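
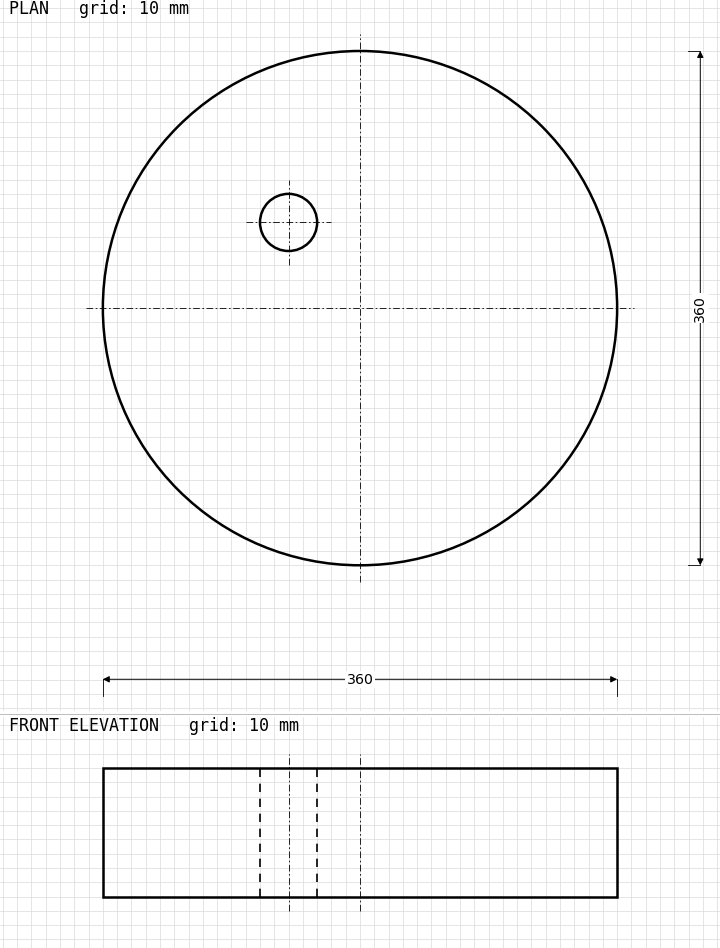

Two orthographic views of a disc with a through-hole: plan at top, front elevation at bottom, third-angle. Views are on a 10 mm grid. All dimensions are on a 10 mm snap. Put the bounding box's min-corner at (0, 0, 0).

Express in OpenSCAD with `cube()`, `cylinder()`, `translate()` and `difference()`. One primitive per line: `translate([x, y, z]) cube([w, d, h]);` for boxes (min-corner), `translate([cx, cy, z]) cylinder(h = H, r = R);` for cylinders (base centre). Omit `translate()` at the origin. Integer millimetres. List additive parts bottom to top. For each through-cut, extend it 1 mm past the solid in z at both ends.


difference() {
  translate([180, 180, 0]) cylinder(h = 90, r = 180);
  translate([130, 240, -1]) cylinder(h = 92, r = 20);
}


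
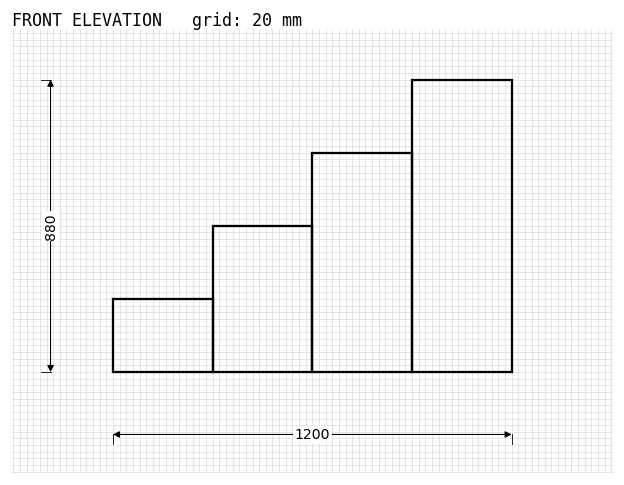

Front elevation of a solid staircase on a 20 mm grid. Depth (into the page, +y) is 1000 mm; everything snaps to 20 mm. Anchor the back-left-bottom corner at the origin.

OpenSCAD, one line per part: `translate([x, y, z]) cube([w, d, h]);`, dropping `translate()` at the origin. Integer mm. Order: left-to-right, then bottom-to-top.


cube([300, 1000, 220]);
translate([300, 0, 0]) cube([300, 1000, 440]);
translate([600, 0, 0]) cube([300, 1000, 660]);
translate([900, 0, 0]) cube([300, 1000, 880]);


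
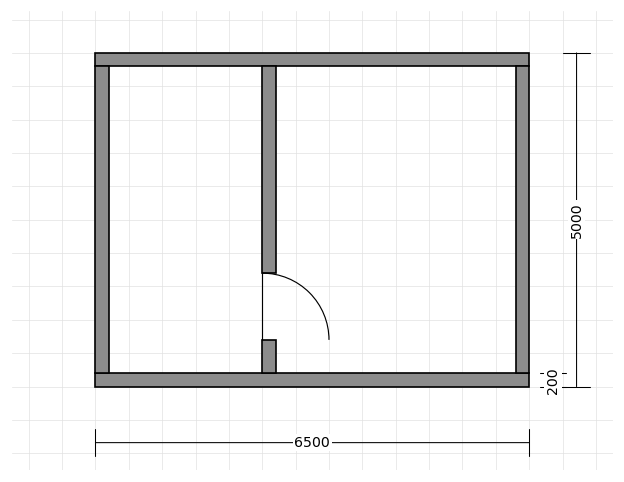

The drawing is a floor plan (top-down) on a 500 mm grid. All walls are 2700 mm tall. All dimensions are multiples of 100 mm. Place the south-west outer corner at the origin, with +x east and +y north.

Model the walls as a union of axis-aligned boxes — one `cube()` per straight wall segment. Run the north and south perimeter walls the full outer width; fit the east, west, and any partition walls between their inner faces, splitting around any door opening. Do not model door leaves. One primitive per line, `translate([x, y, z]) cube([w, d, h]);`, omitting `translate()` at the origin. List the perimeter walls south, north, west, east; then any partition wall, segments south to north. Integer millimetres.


cube([6500, 200, 2700]);
translate([0, 4800, 0]) cube([6500, 200, 2700]);
translate([0, 200, 0]) cube([200, 4600, 2700]);
translate([6300, 200, 0]) cube([200, 4600, 2700]);
translate([2500, 200, 0]) cube([200, 500, 2700]);
translate([2500, 1700, 0]) cube([200, 3100, 2700]);


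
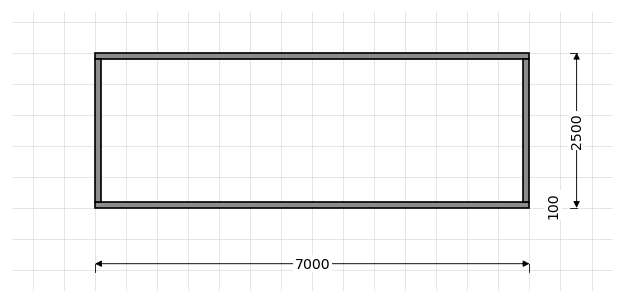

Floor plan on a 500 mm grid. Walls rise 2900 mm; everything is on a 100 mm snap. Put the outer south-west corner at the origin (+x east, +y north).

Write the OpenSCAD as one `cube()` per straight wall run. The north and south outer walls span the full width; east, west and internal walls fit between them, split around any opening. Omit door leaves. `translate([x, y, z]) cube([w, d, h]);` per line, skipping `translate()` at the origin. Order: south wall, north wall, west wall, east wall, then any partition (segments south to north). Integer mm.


cube([7000, 100, 2900]);
translate([0, 2400, 0]) cube([7000, 100, 2900]);
translate([0, 100, 0]) cube([100, 2300, 2900]);
translate([6900, 100, 0]) cube([100, 2300, 2900]);


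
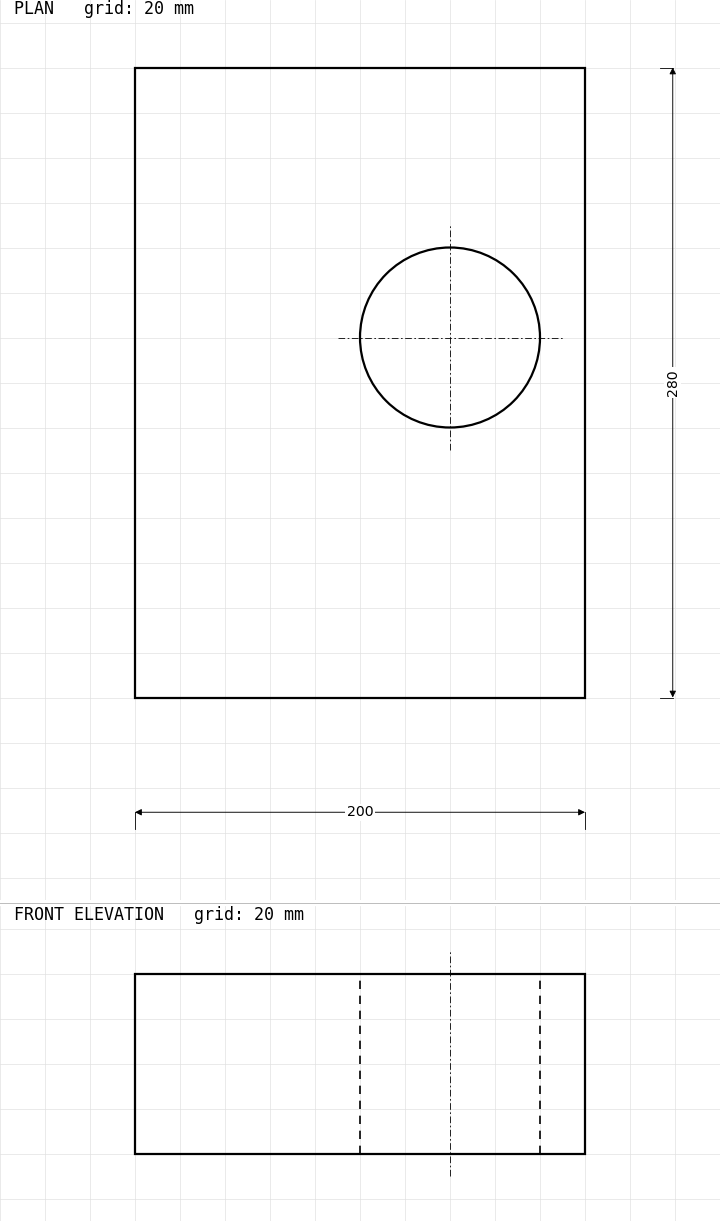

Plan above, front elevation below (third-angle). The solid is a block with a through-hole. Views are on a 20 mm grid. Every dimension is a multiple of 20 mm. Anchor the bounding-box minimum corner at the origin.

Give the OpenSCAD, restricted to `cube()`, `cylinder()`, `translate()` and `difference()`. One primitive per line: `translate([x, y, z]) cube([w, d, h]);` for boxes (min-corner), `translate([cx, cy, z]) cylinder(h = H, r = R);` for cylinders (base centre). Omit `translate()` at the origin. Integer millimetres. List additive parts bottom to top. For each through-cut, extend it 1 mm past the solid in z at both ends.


difference() {
  cube([200, 280, 80]);
  translate([140, 160, -1]) cylinder(h = 82, r = 40);
}


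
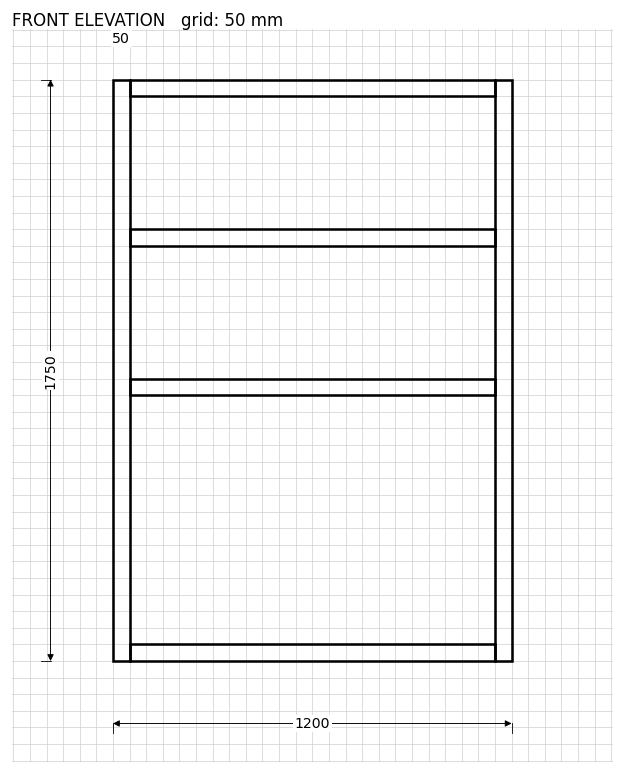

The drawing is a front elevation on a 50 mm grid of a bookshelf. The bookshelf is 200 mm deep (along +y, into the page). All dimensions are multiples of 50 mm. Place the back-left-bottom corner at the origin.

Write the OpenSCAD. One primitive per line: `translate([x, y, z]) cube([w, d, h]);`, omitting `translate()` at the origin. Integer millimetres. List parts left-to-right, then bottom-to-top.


cube([50, 200, 1750]);
translate([50, 0, 0]) cube([1100, 200, 50]);
translate([50, 0, 800]) cube([1100, 200, 50]);
translate([50, 0, 1250]) cube([1100, 200, 50]);
translate([50, 0, 1700]) cube([1100, 200, 50]);
translate([1150, 0, 0]) cube([50, 200, 1750]);


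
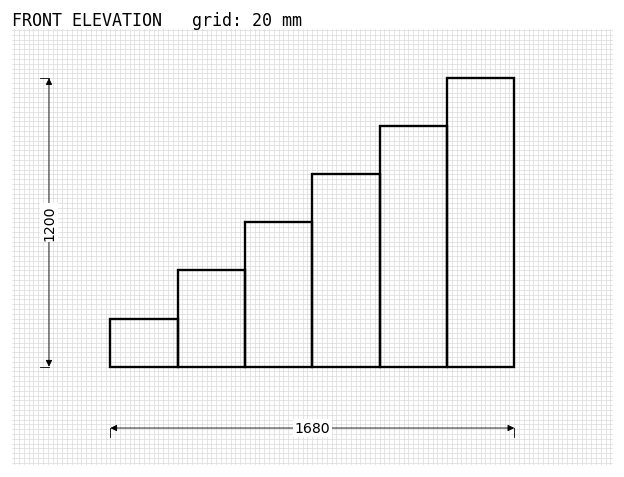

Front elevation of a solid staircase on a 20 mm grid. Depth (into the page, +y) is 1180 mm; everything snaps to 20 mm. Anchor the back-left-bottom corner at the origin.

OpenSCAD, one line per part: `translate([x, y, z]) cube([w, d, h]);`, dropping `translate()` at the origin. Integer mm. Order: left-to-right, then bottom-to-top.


cube([280, 1180, 200]);
translate([280, 0, 0]) cube([280, 1180, 400]);
translate([560, 0, 0]) cube([280, 1180, 600]);
translate([840, 0, 0]) cube([280, 1180, 800]);
translate([1120, 0, 0]) cube([280, 1180, 1000]);
translate([1400, 0, 0]) cube([280, 1180, 1200]);


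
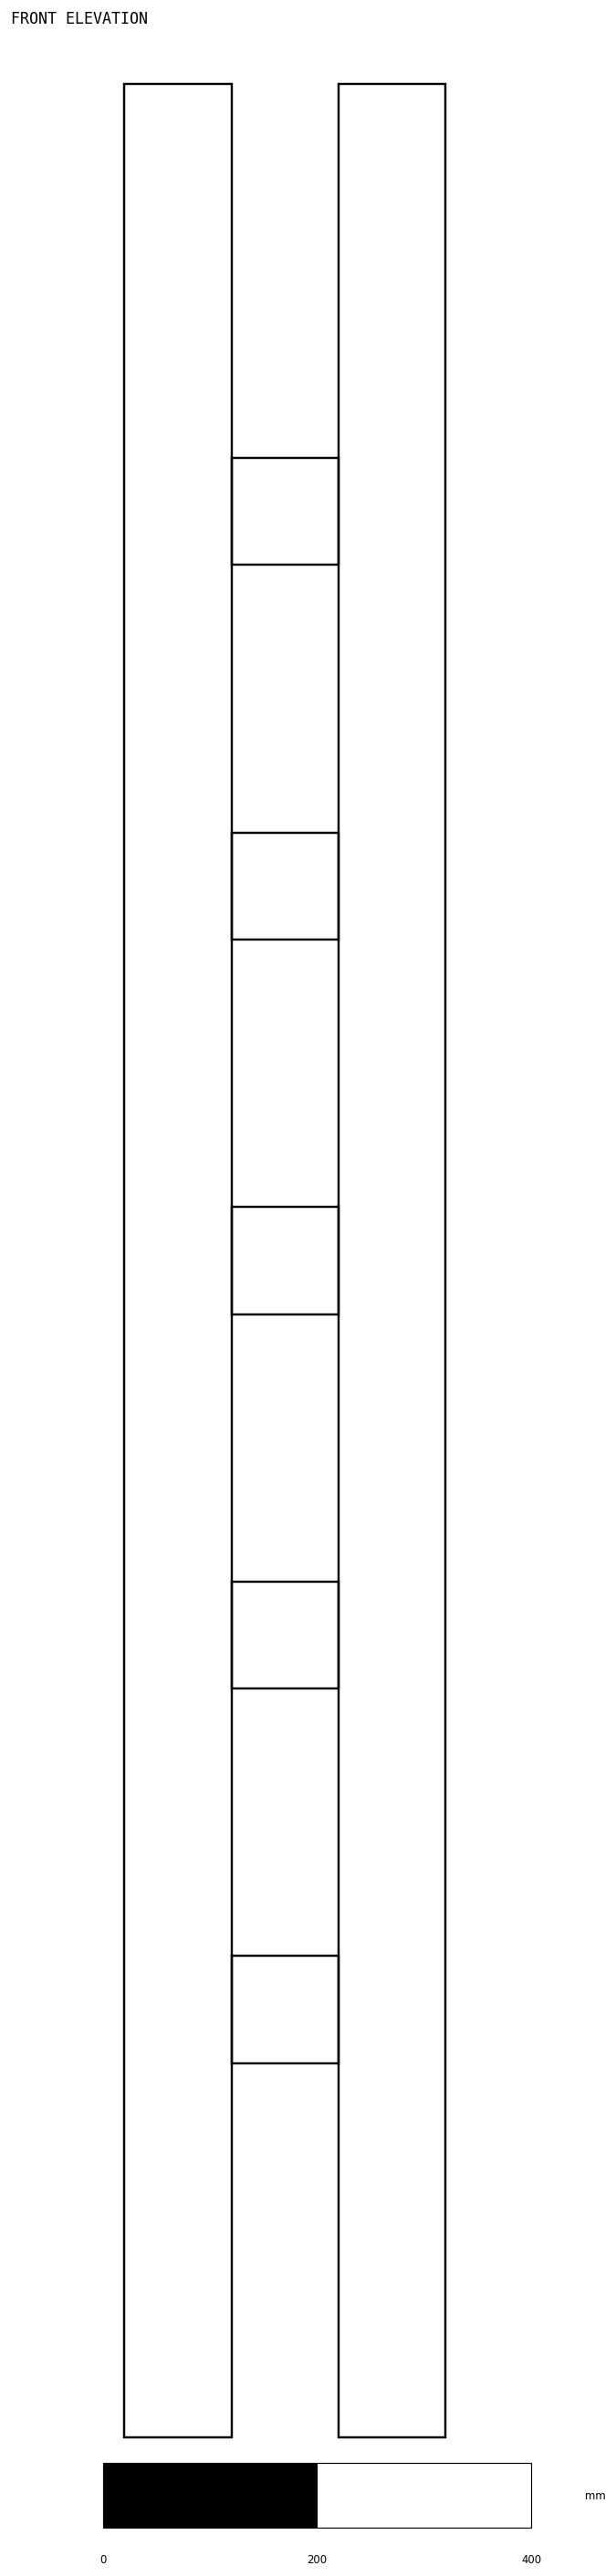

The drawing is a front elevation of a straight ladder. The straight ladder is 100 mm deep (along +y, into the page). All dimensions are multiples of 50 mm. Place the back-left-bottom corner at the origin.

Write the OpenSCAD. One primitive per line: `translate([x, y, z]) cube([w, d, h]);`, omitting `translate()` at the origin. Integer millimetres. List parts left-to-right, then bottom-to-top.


cube([100, 100, 2200]);
translate([100, 0, 350]) cube([100, 100, 100]);
translate([100, 0, 700]) cube([100, 100, 100]);
translate([100, 0, 1050]) cube([100, 100, 100]);
translate([100, 0, 1400]) cube([100, 100, 100]);
translate([100, 0, 1750]) cube([100, 100, 100]);
translate([200, 0, 0]) cube([100, 100, 2200]);


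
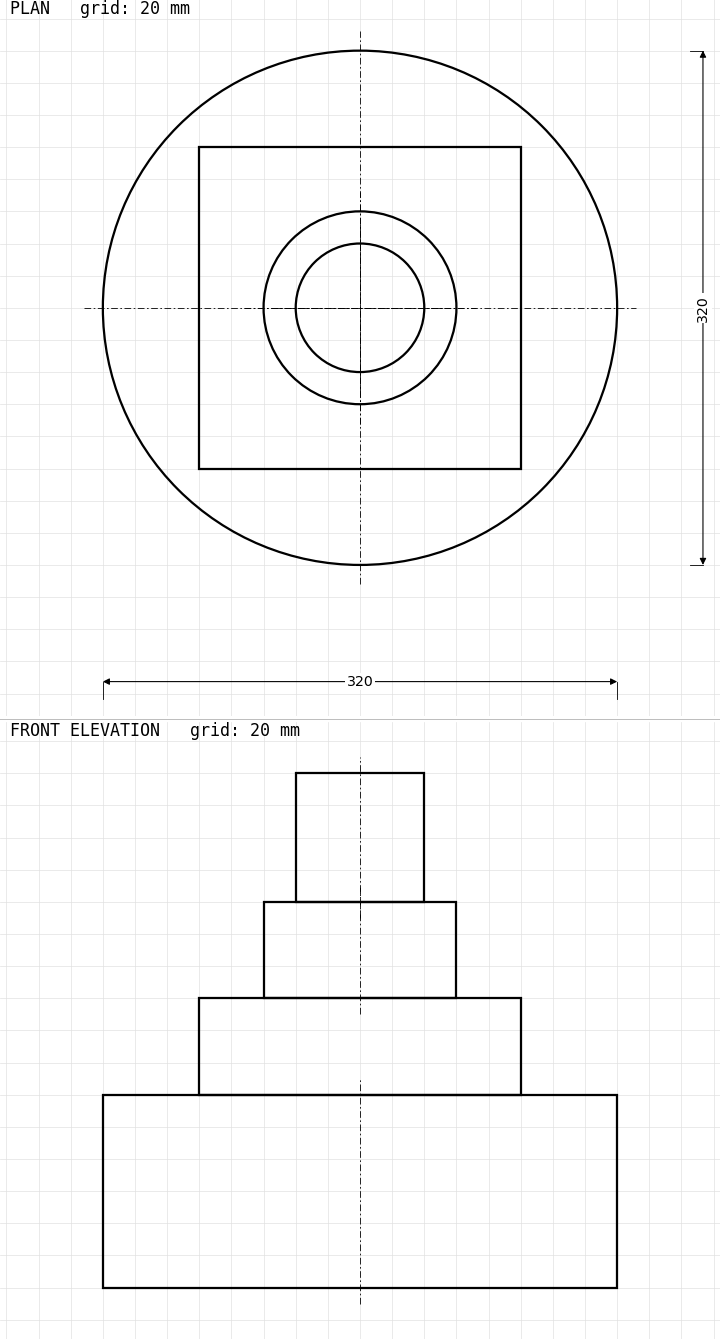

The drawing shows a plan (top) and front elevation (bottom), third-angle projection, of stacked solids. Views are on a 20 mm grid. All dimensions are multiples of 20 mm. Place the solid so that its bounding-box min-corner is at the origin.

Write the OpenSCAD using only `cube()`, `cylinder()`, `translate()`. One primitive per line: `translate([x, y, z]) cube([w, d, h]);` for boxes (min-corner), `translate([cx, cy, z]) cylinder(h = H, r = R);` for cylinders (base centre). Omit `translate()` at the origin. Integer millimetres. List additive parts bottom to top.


translate([160, 160, 0]) cylinder(h = 120, r = 160);
translate([60, 60, 120]) cube([200, 200, 60]);
translate([160, 160, 180]) cylinder(h = 60, r = 60);
translate([160, 160, 240]) cylinder(h = 80, r = 40);


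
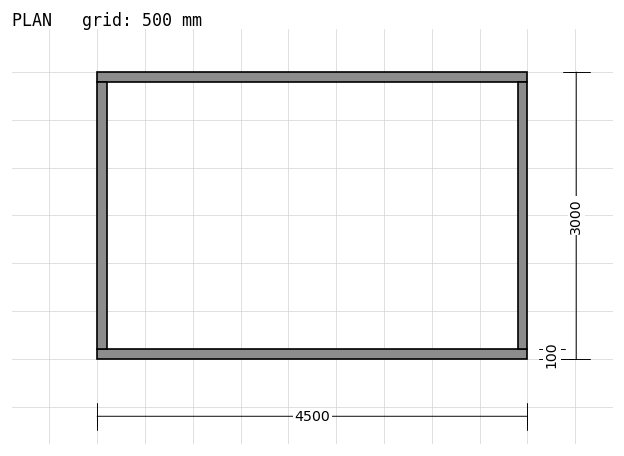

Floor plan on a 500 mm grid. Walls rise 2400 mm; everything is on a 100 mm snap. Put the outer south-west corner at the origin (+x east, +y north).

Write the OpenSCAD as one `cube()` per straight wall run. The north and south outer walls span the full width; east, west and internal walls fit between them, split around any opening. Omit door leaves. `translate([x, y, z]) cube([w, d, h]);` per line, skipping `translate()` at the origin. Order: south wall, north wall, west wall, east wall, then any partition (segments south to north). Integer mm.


cube([4500, 100, 2400]);
translate([0, 2900, 0]) cube([4500, 100, 2400]);
translate([0, 100, 0]) cube([100, 2800, 2400]);
translate([4400, 100, 0]) cube([100, 2800, 2400]);


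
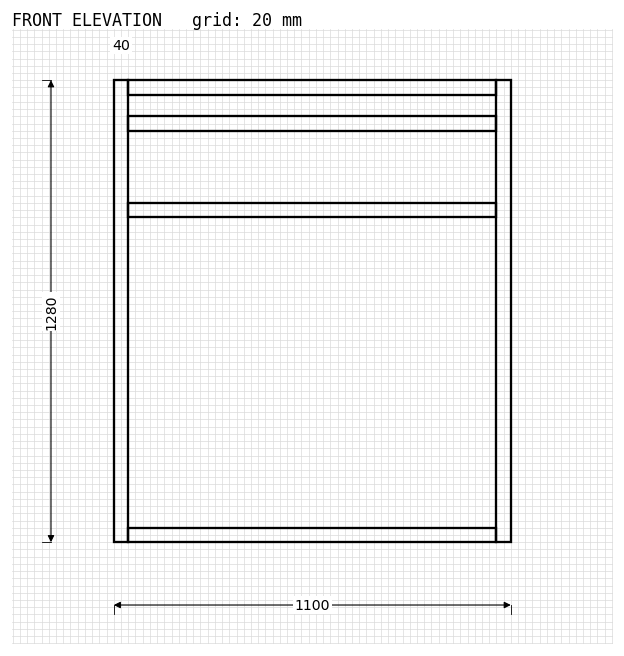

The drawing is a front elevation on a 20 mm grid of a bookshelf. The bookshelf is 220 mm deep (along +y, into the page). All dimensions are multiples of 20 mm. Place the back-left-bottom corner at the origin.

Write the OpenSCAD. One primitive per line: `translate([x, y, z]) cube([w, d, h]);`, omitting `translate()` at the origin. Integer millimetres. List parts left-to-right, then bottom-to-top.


cube([40, 220, 1280]);
translate([40, 0, 0]) cube([1020, 220, 40]);
translate([40, 0, 900]) cube([1020, 220, 40]);
translate([40, 0, 1140]) cube([1020, 220, 40]);
translate([40, 0, 1240]) cube([1020, 220, 40]);
translate([1060, 0, 0]) cube([40, 220, 1280]);


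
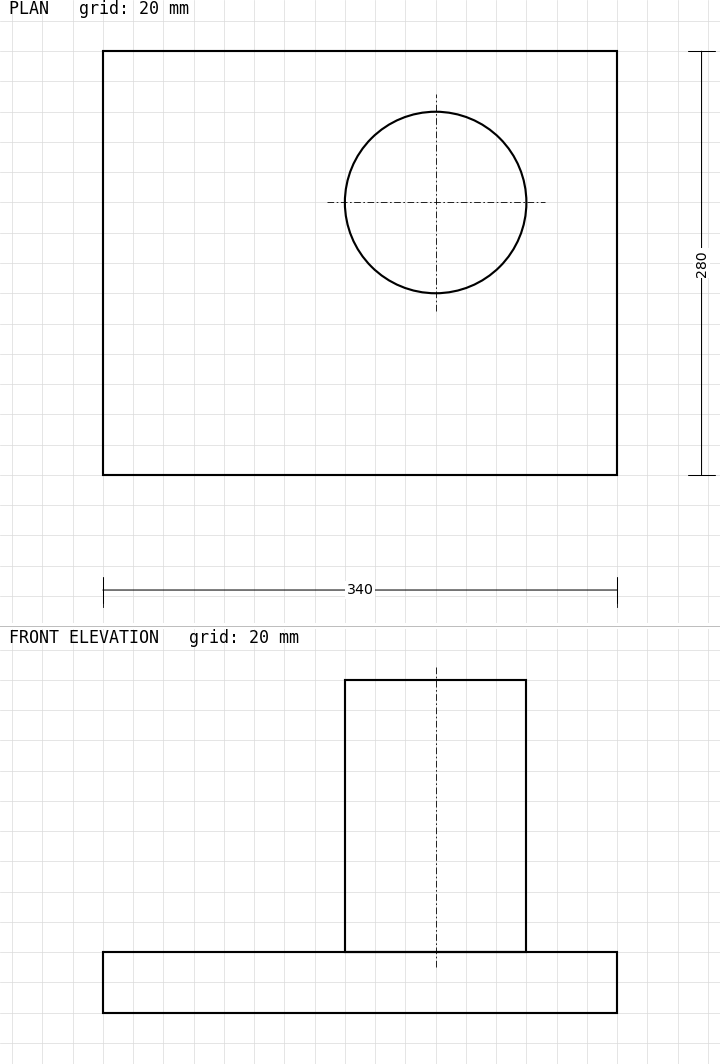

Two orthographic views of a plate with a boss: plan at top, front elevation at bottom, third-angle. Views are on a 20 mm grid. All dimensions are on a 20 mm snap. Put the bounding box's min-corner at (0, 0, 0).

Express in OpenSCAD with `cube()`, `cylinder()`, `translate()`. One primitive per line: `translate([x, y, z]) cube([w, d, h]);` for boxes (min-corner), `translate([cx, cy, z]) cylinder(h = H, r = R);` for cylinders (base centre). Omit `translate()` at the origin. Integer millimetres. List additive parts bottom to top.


cube([340, 280, 40]);
translate([220, 180, 40]) cylinder(h = 180, r = 60);


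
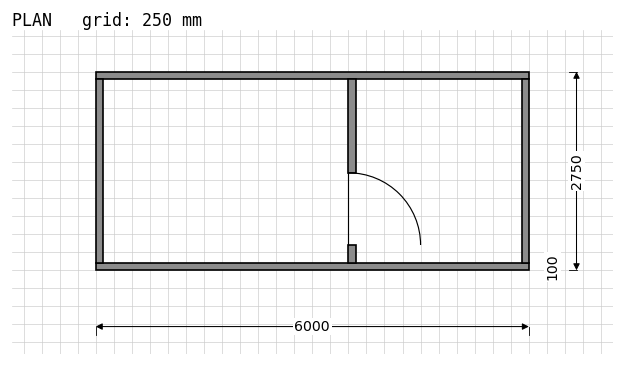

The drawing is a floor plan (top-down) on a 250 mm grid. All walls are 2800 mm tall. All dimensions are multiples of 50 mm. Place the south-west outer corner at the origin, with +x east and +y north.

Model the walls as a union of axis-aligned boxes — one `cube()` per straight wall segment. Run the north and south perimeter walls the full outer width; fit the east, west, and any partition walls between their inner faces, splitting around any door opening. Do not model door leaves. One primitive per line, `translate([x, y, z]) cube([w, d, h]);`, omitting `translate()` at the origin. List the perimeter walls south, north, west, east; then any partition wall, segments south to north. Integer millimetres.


cube([6000, 100, 2800]);
translate([0, 2650, 0]) cube([6000, 100, 2800]);
translate([0, 100, 0]) cube([100, 2550, 2800]);
translate([5900, 100, 0]) cube([100, 2550, 2800]);
translate([3500, 100, 0]) cube([100, 250, 2800]);
translate([3500, 1350, 0]) cube([100, 1300, 2800]);


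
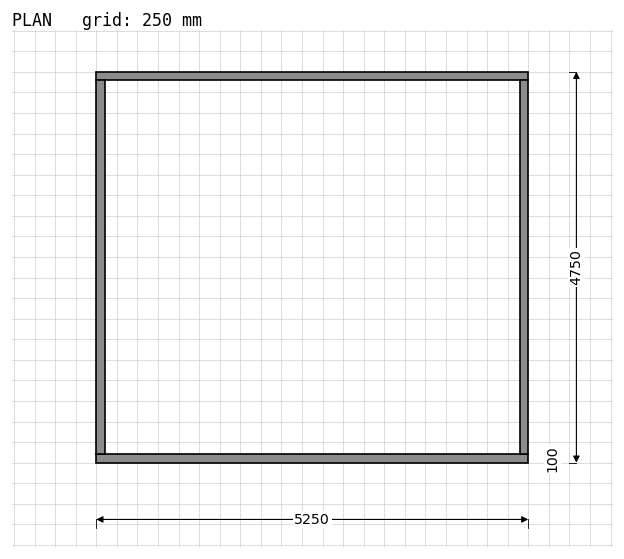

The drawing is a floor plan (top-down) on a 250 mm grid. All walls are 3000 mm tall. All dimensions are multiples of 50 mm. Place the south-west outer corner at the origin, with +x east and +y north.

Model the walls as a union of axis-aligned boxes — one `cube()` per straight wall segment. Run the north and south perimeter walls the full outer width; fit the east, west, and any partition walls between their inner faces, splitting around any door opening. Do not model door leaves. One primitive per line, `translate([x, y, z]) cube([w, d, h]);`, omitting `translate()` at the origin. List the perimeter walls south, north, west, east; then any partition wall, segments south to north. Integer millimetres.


cube([5250, 100, 3000]);
translate([0, 4650, 0]) cube([5250, 100, 3000]);
translate([0, 100, 0]) cube([100, 4550, 3000]);
translate([5150, 100, 0]) cube([100, 4550, 3000]);


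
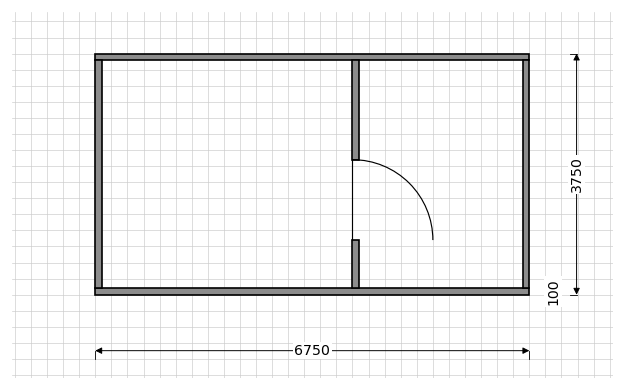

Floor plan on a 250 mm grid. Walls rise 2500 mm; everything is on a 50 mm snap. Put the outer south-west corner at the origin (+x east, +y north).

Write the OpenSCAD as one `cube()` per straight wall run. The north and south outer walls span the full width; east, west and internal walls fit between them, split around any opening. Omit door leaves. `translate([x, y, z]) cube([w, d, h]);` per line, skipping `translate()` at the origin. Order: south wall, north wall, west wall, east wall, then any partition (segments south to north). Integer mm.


cube([6750, 100, 2500]);
translate([0, 3650, 0]) cube([6750, 100, 2500]);
translate([0, 100, 0]) cube([100, 3550, 2500]);
translate([6650, 100, 0]) cube([100, 3550, 2500]);
translate([4000, 100, 0]) cube([100, 750, 2500]);
translate([4000, 2100, 0]) cube([100, 1550, 2500]);


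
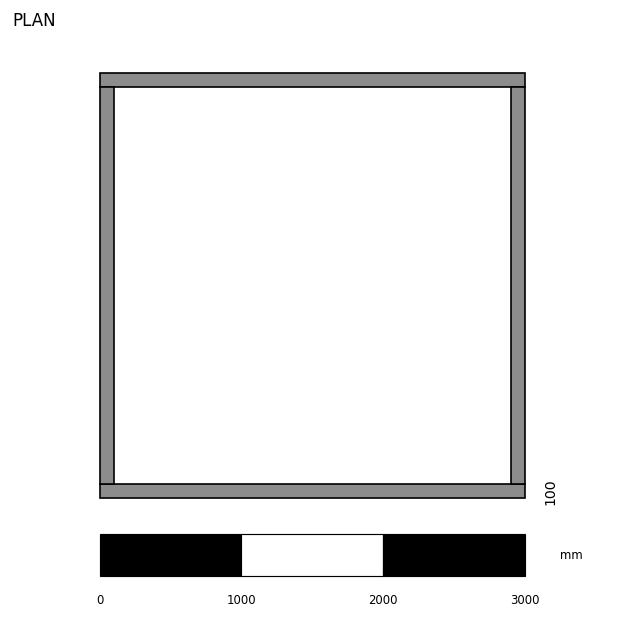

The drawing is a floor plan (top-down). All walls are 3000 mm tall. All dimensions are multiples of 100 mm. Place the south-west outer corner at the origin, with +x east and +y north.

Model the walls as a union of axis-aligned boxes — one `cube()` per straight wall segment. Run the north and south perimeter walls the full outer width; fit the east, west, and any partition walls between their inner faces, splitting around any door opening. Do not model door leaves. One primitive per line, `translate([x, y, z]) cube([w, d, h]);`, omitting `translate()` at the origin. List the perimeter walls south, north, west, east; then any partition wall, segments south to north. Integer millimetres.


cube([3000, 100, 3000]);
translate([0, 2900, 0]) cube([3000, 100, 3000]);
translate([0, 100, 0]) cube([100, 2800, 3000]);
translate([2900, 100, 0]) cube([100, 2800, 3000]);


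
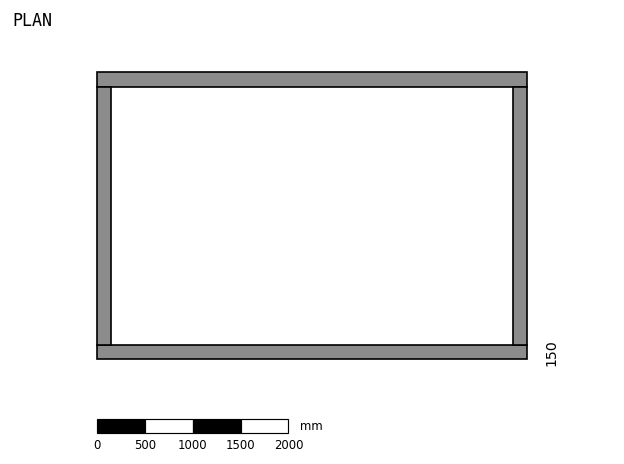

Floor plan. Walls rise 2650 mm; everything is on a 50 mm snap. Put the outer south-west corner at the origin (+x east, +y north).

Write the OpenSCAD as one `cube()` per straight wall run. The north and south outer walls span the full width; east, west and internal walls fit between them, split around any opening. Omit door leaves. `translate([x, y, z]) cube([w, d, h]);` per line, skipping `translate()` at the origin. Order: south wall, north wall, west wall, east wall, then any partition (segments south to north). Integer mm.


cube([4500, 150, 2650]);
translate([0, 2850, 0]) cube([4500, 150, 2650]);
translate([0, 150, 0]) cube([150, 2700, 2650]);
translate([4350, 150, 0]) cube([150, 2700, 2650]);


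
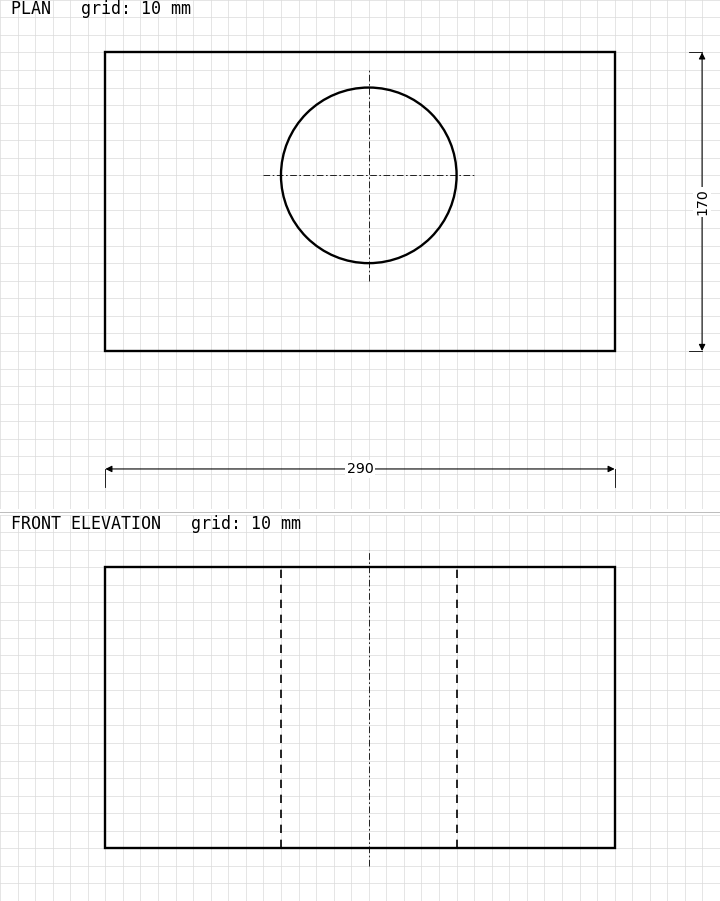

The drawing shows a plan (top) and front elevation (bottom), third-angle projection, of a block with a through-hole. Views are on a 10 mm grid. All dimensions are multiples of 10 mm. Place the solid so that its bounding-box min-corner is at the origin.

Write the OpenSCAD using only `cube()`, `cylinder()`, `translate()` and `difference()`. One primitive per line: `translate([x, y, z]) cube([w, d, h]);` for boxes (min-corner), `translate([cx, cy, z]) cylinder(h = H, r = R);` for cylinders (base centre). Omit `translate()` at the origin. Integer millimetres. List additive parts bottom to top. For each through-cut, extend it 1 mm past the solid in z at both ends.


difference() {
  cube([290, 170, 160]);
  translate([150, 100, -1]) cylinder(h = 162, r = 50);
}


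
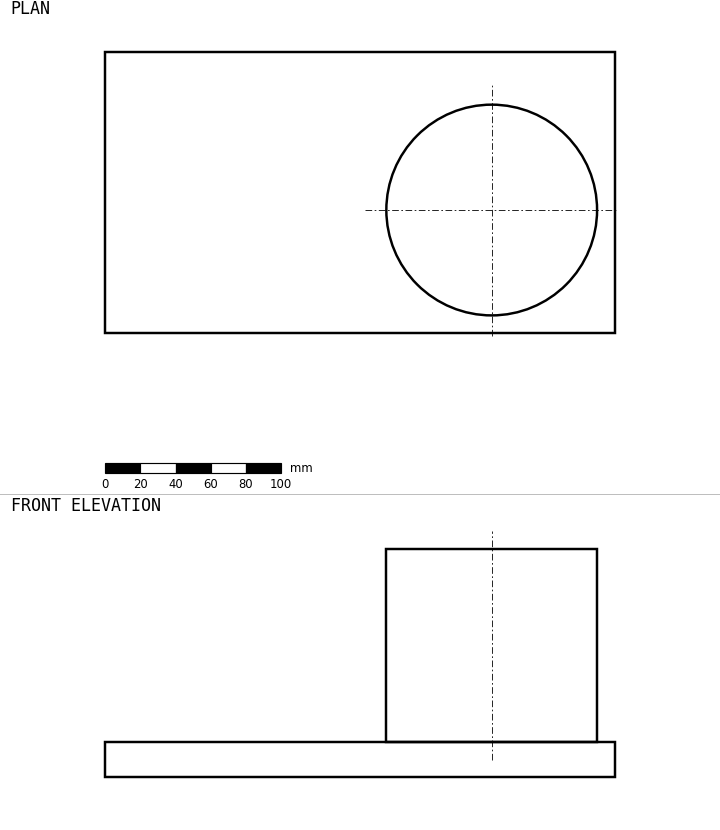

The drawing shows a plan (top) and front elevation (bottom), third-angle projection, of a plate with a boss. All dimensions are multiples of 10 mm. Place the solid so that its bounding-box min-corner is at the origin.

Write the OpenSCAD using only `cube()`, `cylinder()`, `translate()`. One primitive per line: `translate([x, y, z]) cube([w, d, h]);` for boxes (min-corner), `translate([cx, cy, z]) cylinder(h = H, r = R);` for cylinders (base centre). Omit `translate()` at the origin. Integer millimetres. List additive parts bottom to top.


cube([290, 160, 20]);
translate([220, 70, 20]) cylinder(h = 110, r = 60);


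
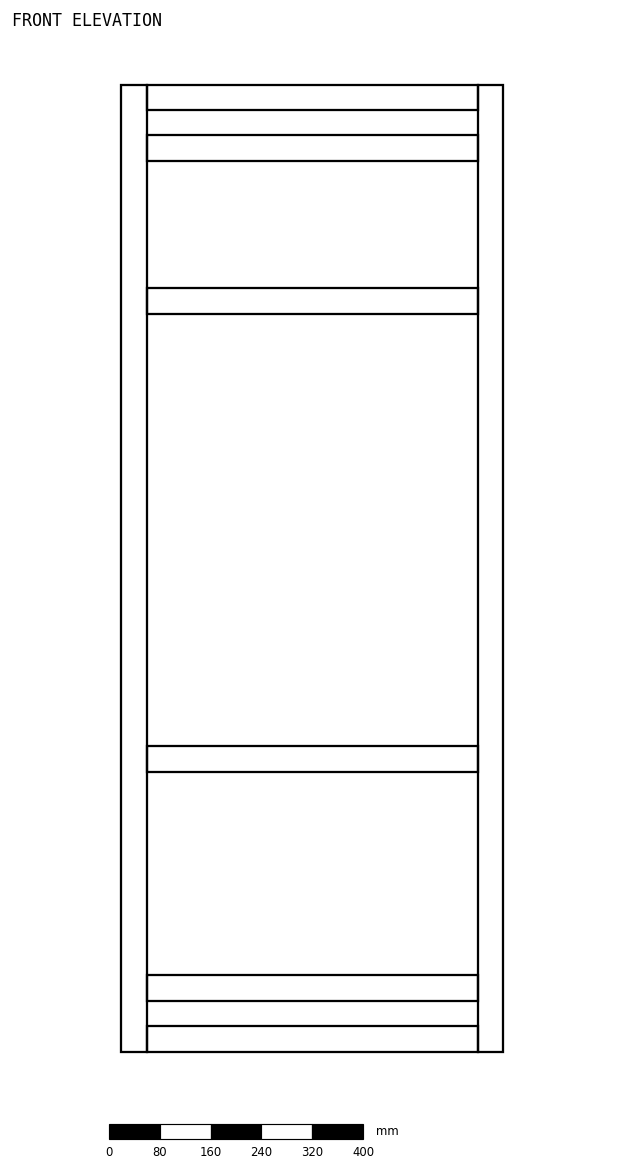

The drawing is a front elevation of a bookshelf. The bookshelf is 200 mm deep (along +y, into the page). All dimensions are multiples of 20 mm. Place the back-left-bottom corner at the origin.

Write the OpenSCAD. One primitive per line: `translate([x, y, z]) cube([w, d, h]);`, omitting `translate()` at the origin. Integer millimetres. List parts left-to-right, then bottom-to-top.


cube([40, 200, 1520]);
translate([40, 0, 0]) cube([520, 200, 40]);
translate([40, 0, 80]) cube([520, 200, 40]);
translate([40, 0, 440]) cube([520, 200, 40]);
translate([40, 0, 1160]) cube([520, 200, 40]);
translate([40, 0, 1400]) cube([520, 200, 40]);
translate([40, 0, 1480]) cube([520, 200, 40]);
translate([560, 0, 0]) cube([40, 200, 1520]);


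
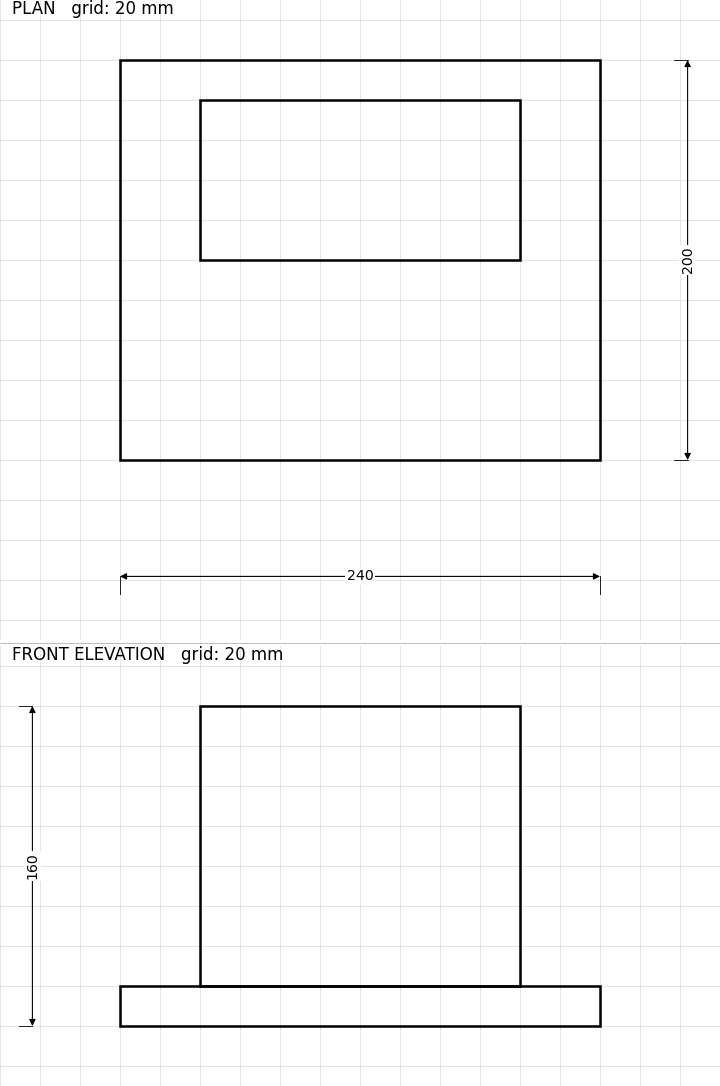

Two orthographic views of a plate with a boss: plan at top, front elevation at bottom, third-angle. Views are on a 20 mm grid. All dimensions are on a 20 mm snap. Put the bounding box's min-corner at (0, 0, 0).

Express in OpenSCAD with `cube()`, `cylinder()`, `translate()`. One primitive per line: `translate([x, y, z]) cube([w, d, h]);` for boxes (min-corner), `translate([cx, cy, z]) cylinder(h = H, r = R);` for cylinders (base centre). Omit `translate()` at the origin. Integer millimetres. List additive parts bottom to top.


cube([240, 200, 20]);
translate([40, 100, 20]) cube([160, 80, 140]);


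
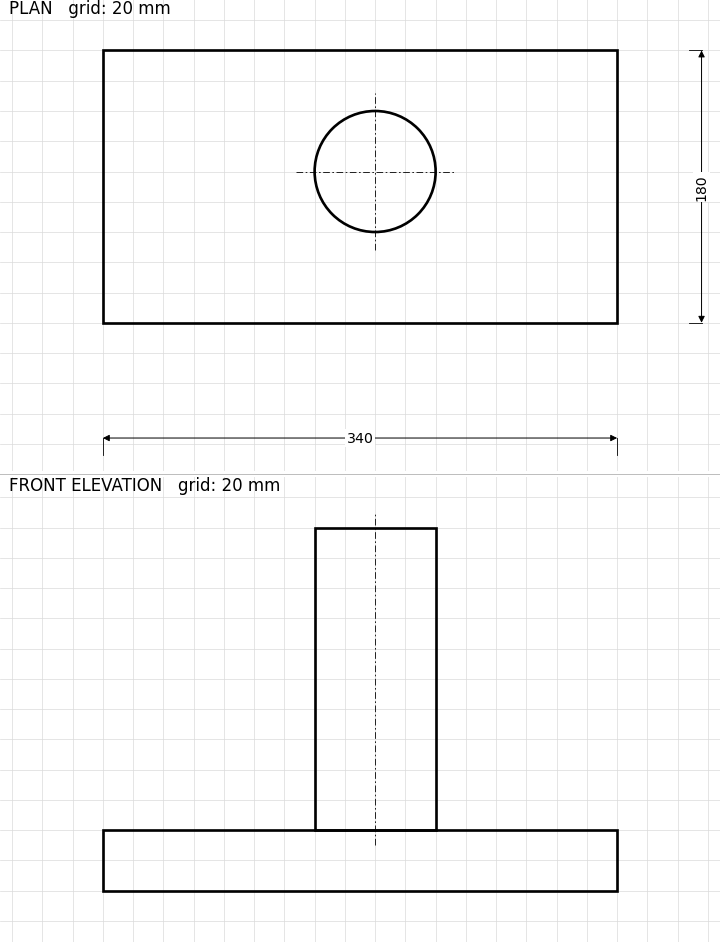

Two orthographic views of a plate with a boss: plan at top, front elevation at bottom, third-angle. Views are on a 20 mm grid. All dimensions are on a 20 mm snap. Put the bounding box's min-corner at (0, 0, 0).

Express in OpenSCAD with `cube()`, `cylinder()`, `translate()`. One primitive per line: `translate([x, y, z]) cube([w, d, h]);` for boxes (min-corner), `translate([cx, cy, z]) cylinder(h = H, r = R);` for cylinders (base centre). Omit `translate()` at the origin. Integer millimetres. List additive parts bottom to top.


cube([340, 180, 40]);
translate([180, 100, 40]) cylinder(h = 200, r = 40);


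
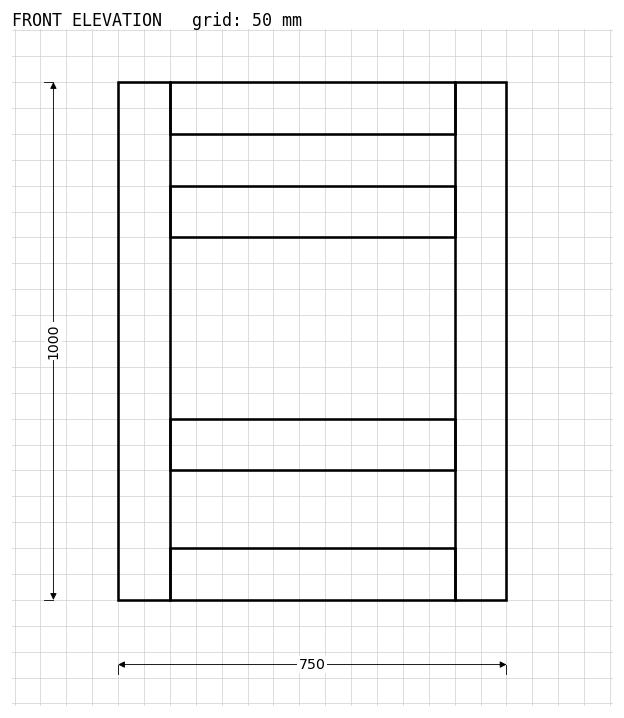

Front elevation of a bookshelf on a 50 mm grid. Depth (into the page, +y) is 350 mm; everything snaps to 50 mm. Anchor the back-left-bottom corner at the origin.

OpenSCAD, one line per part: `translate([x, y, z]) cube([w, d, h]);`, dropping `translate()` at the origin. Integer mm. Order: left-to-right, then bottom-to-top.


cube([100, 350, 1000]);
translate([100, 0, 0]) cube([550, 350, 100]);
translate([100, 0, 250]) cube([550, 350, 100]);
translate([100, 0, 700]) cube([550, 350, 100]);
translate([100, 0, 900]) cube([550, 350, 100]);
translate([650, 0, 0]) cube([100, 350, 1000]);


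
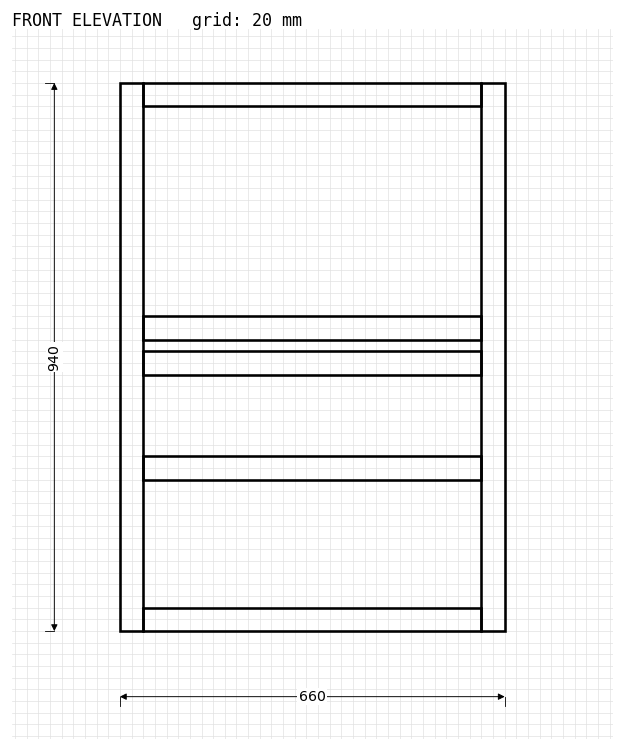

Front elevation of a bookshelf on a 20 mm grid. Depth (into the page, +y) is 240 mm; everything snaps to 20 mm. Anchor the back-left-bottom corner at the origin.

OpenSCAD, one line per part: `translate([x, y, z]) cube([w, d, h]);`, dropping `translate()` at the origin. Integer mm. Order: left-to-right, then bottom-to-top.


cube([40, 240, 940]);
translate([40, 0, 0]) cube([580, 240, 40]);
translate([40, 0, 260]) cube([580, 240, 40]);
translate([40, 0, 440]) cube([580, 240, 40]);
translate([40, 0, 500]) cube([580, 240, 40]);
translate([40, 0, 900]) cube([580, 240, 40]);
translate([620, 0, 0]) cube([40, 240, 940]);


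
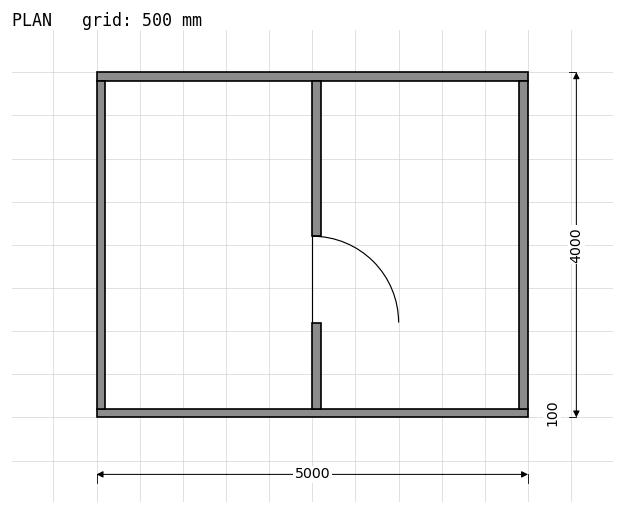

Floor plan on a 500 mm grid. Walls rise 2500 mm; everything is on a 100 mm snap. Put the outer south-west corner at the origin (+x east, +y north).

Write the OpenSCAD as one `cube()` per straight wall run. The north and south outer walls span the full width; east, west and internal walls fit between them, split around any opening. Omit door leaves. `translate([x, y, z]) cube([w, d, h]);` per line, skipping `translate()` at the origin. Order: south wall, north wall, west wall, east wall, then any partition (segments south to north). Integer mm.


cube([5000, 100, 2500]);
translate([0, 3900, 0]) cube([5000, 100, 2500]);
translate([0, 100, 0]) cube([100, 3800, 2500]);
translate([4900, 100, 0]) cube([100, 3800, 2500]);
translate([2500, 100, 0]) cube([100, 1000, 2500]);
translate([2500, 2100, 0]) cube([100, 1800, 2500]);


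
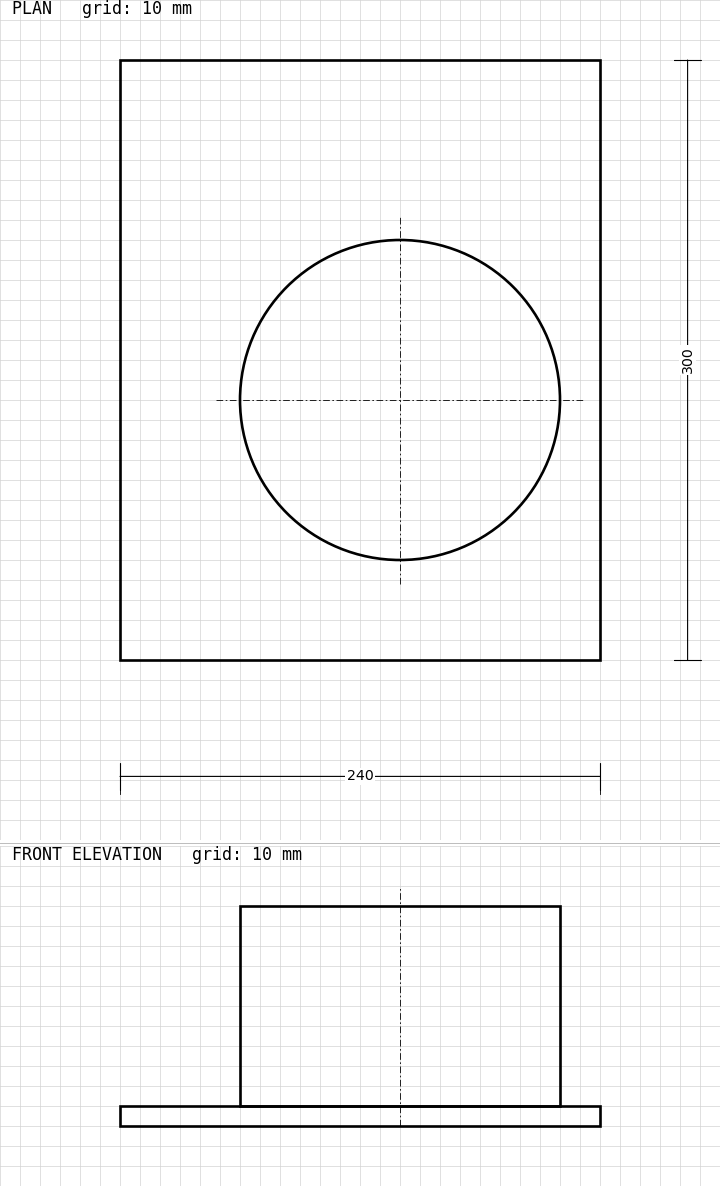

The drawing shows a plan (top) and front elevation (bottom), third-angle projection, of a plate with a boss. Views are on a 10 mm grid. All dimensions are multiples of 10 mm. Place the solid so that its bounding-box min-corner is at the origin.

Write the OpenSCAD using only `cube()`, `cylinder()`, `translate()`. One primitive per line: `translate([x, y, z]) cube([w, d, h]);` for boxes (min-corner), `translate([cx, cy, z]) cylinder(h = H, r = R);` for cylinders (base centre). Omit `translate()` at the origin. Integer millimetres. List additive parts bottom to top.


cube([240, 300, 10]);
translate([140, 130, 10]) cylinder(h = 100, r = 80);


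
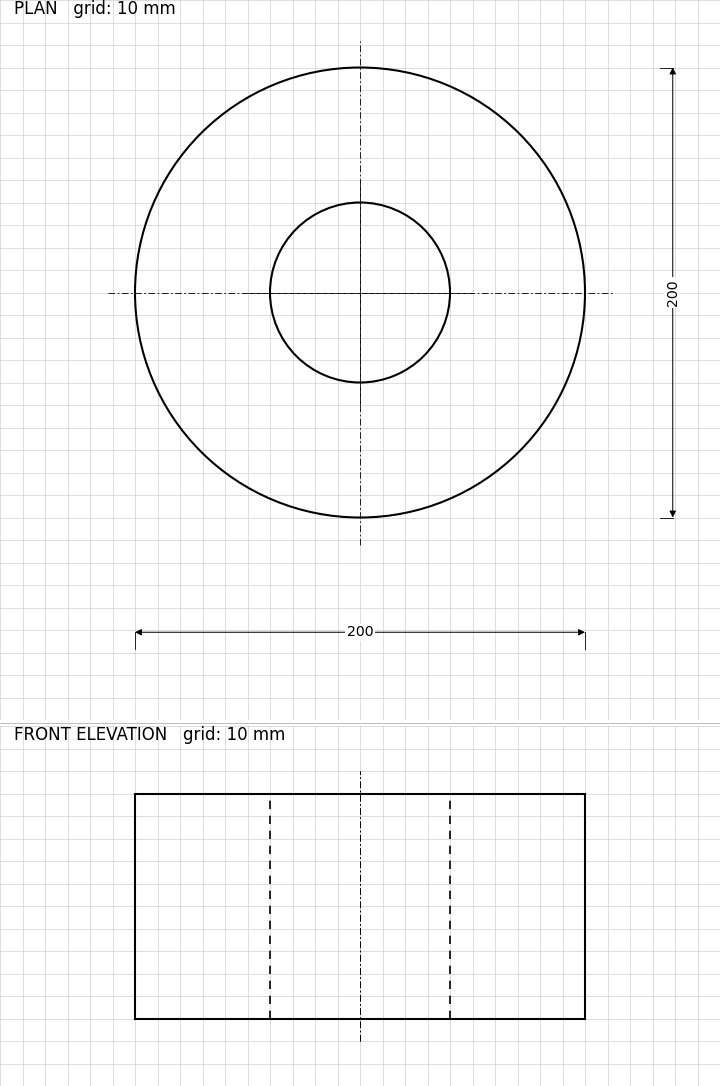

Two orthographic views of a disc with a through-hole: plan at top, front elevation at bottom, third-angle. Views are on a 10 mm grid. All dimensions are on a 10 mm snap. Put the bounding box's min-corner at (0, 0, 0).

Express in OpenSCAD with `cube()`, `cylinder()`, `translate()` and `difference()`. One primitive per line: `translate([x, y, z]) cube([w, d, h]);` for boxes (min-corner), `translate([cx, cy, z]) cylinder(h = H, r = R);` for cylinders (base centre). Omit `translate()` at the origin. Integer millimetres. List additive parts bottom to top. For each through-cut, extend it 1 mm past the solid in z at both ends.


difference() {
  translate([100, 100, 0]) cylinder(h = 100, r = 100);
  translate([100, 100, -1]) cylinder(h = 102, r = 40);
}


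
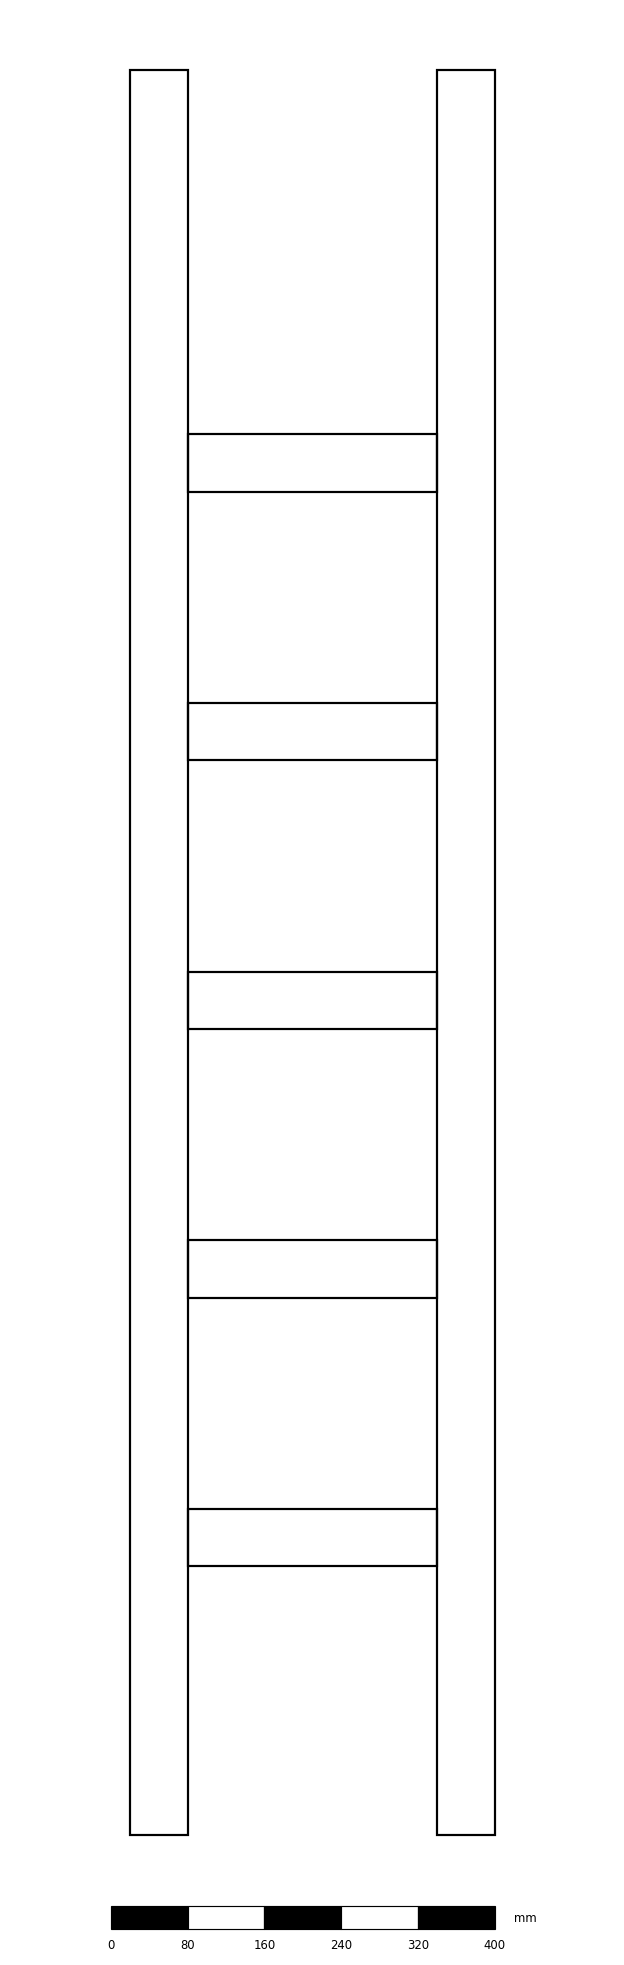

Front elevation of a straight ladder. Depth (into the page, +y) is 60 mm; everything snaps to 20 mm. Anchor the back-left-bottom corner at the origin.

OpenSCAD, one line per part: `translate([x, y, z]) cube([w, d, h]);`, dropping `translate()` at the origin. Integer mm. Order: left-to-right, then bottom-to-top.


cube([60, 60, 1840]);
translate([60, 0, 280]) cube([260, 60, 60]);
translate([60, 0, 560]) cube([260, 60, 60]);
translate([60, 0, 840]) cube([260, 60, 60]);
translate([60, 0, 1120]) cube([260, 60, 60]);
translate([60, 0, 1400]) cube([260, 60, 60]);
translate([320, 0, 0]) cube([60, 60, 1840]);


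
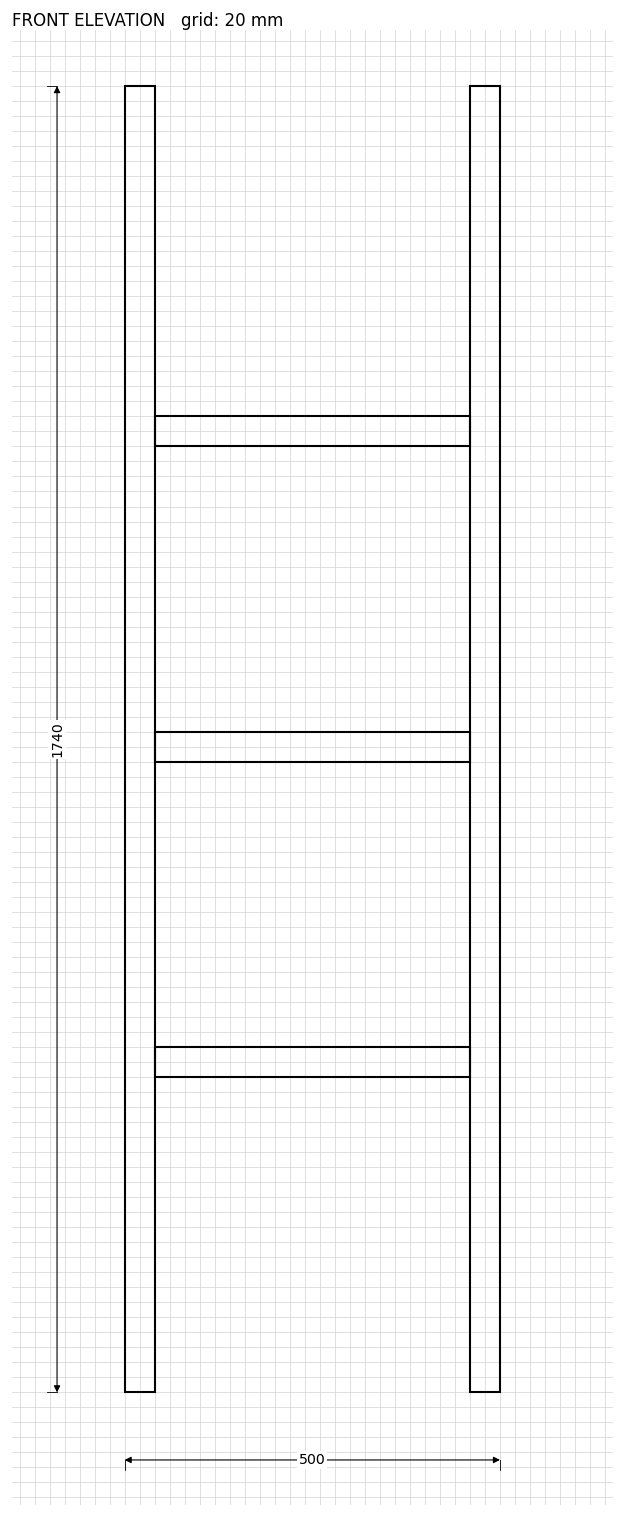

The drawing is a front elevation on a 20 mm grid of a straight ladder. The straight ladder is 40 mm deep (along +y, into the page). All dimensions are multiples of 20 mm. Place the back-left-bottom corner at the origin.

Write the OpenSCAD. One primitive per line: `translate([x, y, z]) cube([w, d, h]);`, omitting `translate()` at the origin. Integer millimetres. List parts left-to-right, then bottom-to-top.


cube([40, 40, 1740]);
translate([40, 0, 420]) cube([420, 40, 40]);
translate([40, 0, 840]) cube([420, 40, 40]);
translate([40, 0, 1260]) cube([420, 40, 40]);
translate([460, 0, 0]) cube([40, 40, 1740]);


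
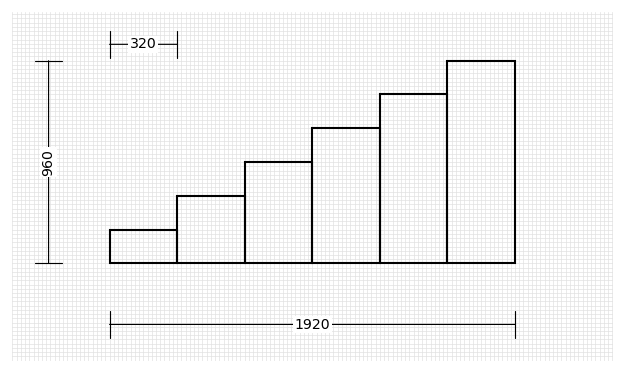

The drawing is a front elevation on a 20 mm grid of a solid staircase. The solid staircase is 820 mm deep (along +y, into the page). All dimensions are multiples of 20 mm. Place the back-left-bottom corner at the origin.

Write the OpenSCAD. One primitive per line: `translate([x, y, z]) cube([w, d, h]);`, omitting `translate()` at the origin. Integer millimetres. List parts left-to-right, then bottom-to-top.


cube([320, 820, 160]);
translate([320, 0, 0]) cube([320, 820, 320]);
translate([640, 0, 0]) cube([320, 820, 480]);
translate([960, 0, 0]) cube([320, 820, 640]);
translate([1280, 0, 0]) cube([320, 820, 800]);
translate([1600, 0, 0]) cube([320, 820, 960]);


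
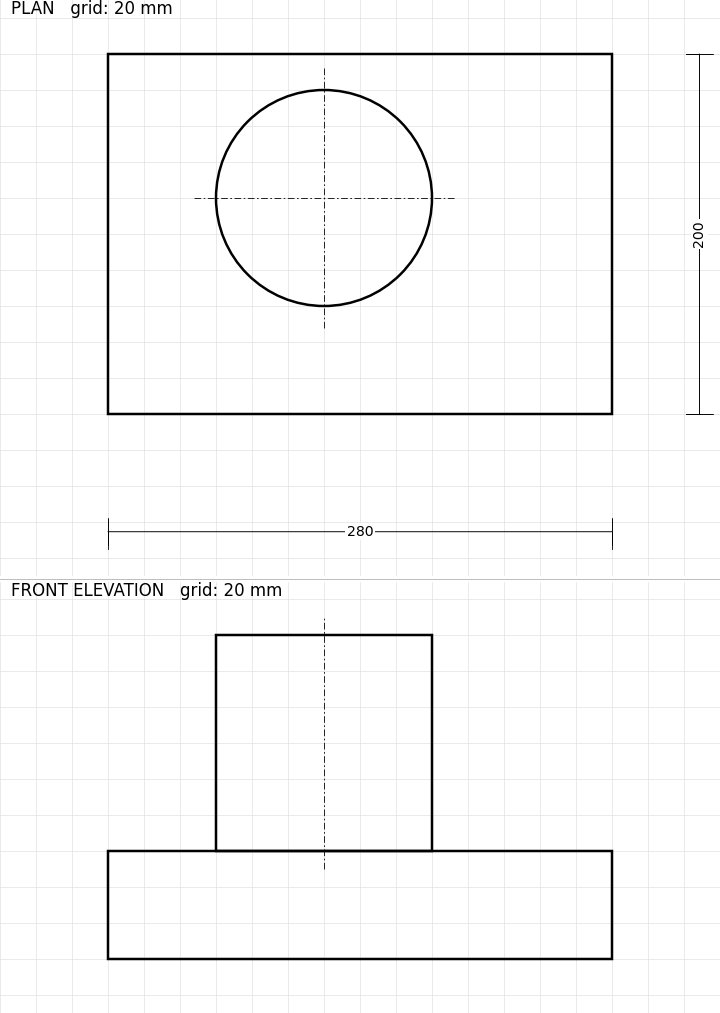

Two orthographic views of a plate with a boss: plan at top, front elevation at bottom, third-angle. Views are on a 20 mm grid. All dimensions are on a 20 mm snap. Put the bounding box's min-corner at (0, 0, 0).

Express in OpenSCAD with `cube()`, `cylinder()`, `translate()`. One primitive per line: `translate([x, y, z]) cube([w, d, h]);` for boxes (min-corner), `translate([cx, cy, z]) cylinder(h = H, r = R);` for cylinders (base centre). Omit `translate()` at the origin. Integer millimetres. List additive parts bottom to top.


cube([280, 200, 60]);
translate([120, 120, 60]) cylinder(h = 120, r = 60);


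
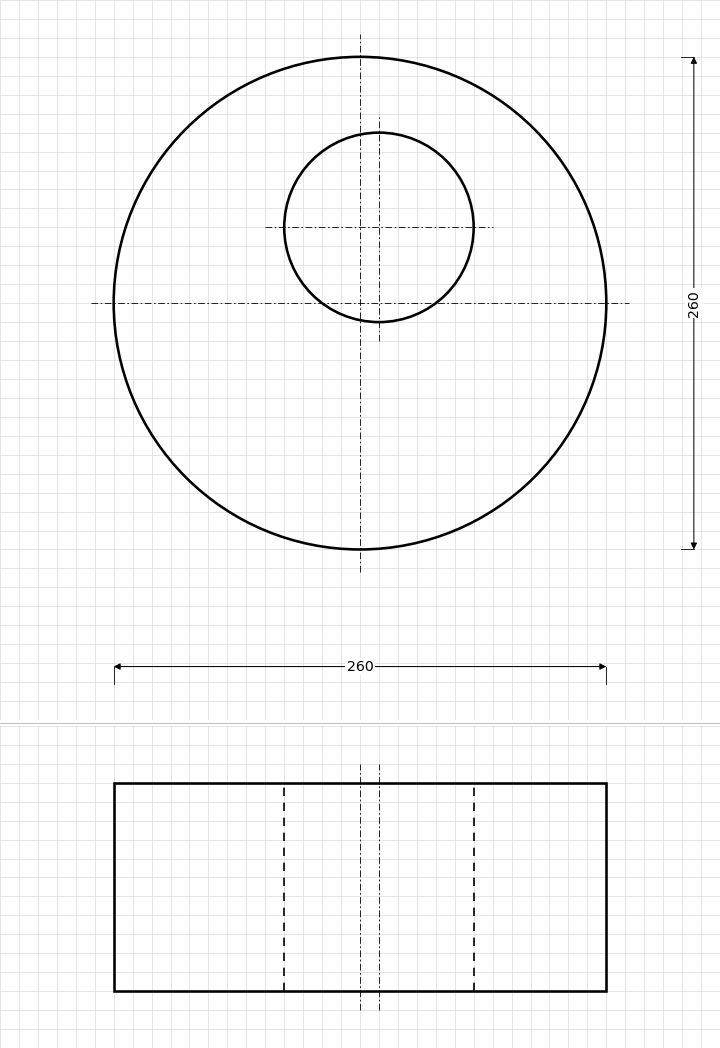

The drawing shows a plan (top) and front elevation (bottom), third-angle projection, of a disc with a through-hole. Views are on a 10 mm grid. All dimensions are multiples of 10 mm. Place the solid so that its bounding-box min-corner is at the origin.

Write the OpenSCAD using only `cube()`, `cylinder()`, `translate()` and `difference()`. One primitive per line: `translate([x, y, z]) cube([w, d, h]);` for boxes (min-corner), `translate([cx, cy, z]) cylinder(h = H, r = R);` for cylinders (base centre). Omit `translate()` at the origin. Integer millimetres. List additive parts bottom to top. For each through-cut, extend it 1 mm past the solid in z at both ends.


difference() {
  translate([130, 130, 0]) cylinder(h = 110, r = 130);
  translate([140, 170, -1]) cylinder(h = 112, r = 50);
}


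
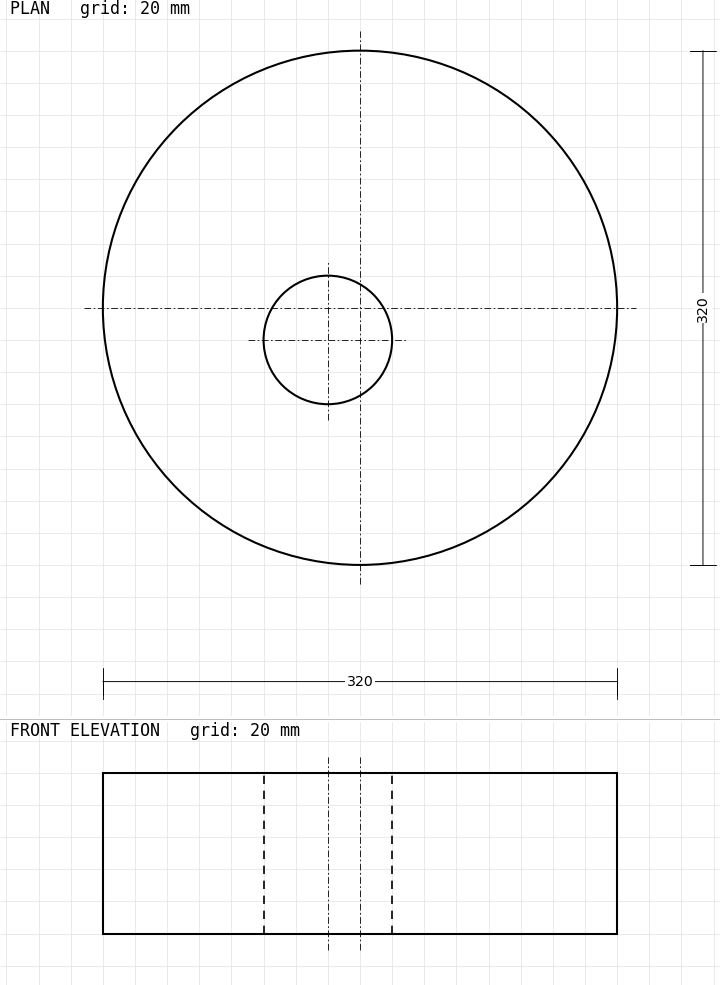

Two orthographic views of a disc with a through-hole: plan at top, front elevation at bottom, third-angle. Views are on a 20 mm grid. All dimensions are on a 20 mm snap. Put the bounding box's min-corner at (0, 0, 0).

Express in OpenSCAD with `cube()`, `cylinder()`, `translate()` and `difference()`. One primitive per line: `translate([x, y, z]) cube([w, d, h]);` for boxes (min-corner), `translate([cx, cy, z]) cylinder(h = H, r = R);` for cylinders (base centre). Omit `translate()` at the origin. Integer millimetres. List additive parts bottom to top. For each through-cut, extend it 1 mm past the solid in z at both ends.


difference() {
  translate([160, 160, 0]) cylinder(h = 100, r = 160);
  translate([140, 140, -1]) cylinder(h = 102, r = 40);
}


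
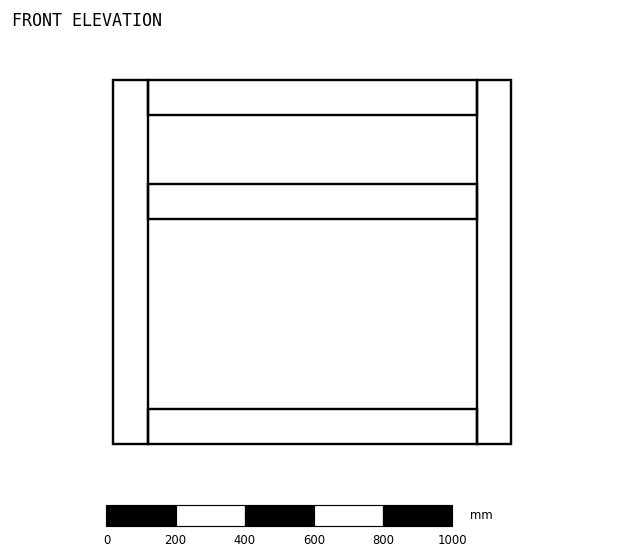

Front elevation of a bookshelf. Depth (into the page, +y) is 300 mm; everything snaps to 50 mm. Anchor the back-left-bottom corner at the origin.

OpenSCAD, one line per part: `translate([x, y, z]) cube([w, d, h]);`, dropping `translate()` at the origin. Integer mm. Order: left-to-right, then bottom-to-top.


cube([100, 300, 1050]);
translate([100, 0, 0]) cube([950, 300, 100]);
translate([100, 0, 650]) cube([950, 300, 100]);
translate([100, 0, 950]) cube([950, 300, 100]);
translate([1050, 0, 0]) cube([100, 300, 1050]);


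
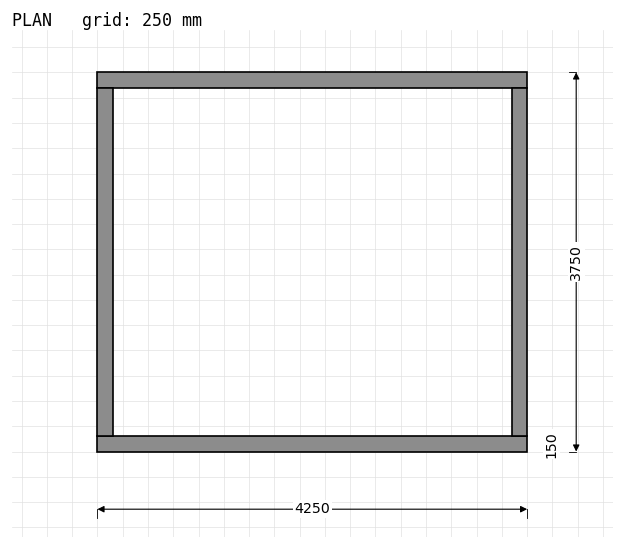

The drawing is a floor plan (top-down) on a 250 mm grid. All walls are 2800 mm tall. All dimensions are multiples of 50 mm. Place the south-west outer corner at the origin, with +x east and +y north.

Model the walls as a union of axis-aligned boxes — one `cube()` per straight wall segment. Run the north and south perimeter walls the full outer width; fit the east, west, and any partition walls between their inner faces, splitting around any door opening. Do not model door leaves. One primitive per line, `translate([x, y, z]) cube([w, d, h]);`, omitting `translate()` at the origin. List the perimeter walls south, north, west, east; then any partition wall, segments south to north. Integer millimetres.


cube([4250, 150, 2800]);
translate([0, 3600, 0]) cube([4250, 150, 2800]);
translate([0, 150, 0]) cube([150, 3450, 2800]);
translate([4100, 150, 0]) cube([150, 3450, 2800]);


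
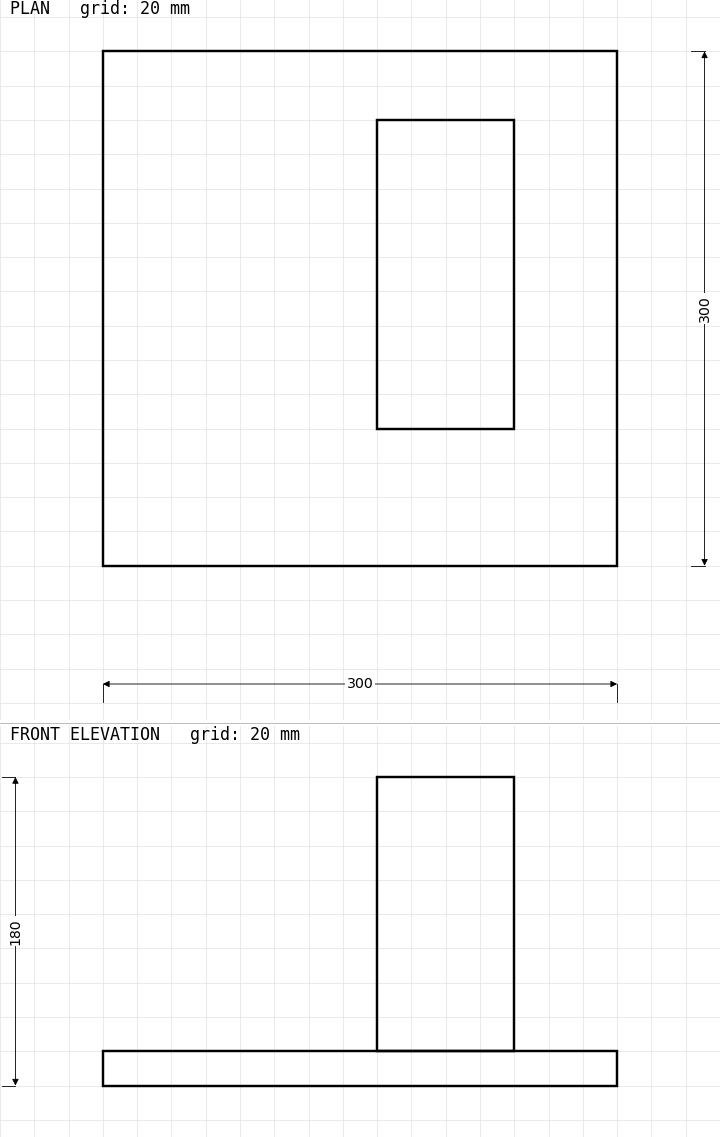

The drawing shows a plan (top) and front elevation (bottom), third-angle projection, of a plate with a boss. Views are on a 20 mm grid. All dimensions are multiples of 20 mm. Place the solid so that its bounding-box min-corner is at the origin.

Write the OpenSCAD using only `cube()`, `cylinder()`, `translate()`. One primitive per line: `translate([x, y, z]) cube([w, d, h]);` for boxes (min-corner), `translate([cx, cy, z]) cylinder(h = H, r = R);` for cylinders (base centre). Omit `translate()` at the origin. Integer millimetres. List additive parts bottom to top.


cube([300, 300, 20]);
translate([160, 80, 20]) cube([80, 180, 160]);


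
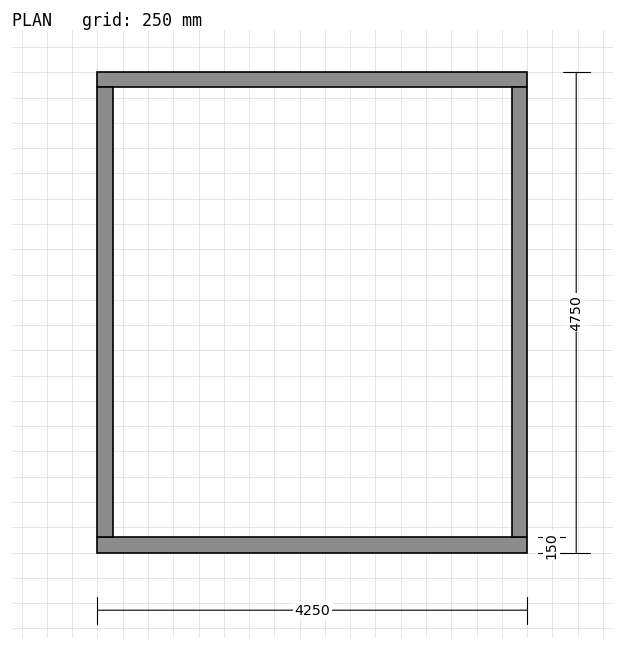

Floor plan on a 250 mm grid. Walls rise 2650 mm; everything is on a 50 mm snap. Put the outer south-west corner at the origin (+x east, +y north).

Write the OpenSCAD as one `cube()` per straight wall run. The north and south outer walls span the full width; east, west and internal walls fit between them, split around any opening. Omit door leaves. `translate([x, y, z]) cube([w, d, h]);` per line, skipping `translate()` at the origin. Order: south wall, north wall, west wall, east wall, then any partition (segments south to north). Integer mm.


cube([4250, 150, 2650]);
translate([0, 4600, 0]) cube([4250, 150, 2650]);
translate([0, 150, 0]) cube([150, 4450, 2650]);
translate([4100, 150, 0]) cube([150, 4450, 2650]);
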